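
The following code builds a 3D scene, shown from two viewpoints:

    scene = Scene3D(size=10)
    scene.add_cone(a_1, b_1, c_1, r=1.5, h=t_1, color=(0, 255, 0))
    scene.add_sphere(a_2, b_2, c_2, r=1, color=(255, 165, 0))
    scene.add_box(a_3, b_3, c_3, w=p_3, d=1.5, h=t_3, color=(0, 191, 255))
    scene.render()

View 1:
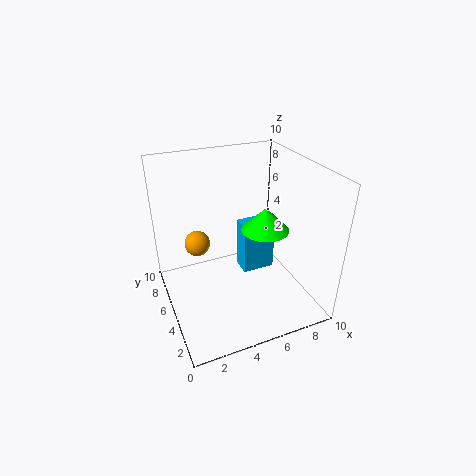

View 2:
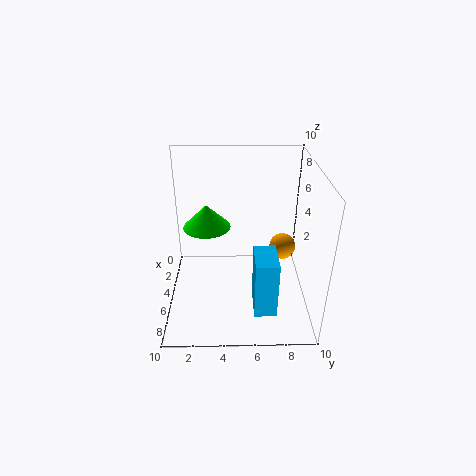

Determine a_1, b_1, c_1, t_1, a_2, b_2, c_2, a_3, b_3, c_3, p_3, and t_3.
a_1 = 6
b_1 = 3
c_1 = 6.5
t_1 = 1.5
a_2 = 3
b_2 = 8.5
c_2 = 3
a_3 = 6
b_3 = 6
c_3 = 1
p_3 = 2.5
t_3 = 4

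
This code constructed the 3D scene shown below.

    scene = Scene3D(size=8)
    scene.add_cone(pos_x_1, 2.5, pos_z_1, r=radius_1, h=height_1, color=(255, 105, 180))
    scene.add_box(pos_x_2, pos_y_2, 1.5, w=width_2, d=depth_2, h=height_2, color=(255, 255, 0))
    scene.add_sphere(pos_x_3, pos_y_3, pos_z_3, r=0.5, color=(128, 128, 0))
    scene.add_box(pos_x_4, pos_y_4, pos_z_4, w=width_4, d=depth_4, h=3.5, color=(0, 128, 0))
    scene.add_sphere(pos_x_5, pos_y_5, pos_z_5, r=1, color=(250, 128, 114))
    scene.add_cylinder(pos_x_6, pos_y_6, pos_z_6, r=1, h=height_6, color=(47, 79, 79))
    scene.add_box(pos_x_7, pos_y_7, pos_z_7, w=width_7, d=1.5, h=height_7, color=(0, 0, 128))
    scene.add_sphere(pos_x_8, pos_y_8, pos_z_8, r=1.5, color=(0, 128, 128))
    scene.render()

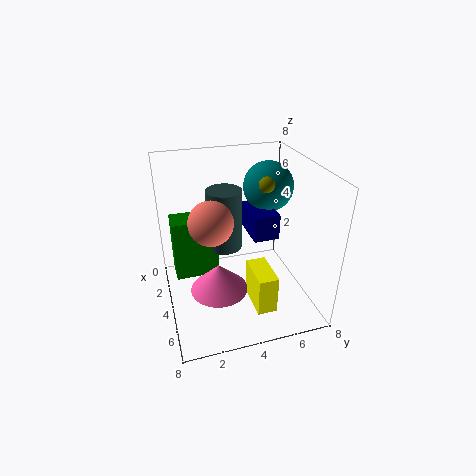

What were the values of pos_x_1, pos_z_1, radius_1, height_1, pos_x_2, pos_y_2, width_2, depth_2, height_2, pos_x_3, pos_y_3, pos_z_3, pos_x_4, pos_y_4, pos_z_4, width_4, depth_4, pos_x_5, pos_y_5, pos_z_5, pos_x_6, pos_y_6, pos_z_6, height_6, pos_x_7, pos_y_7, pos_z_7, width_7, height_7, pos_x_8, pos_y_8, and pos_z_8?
pos_x_1 = 5.5; pos_z_1 = 2; radius_1 = 1.5; height_1 = 1.5; pos_x_2 = 5.5; pos_y_2 = 4; width_2 = 2; depth_2 = 1; height_2 = 2; pos_x_3 = 3; pos_y_3 = 6; pos_z_3 = 6.5; pos_x_4 = 2; pos_y_4 = 0.5; pos_z_4 = 1.5; width_4 = 1.5; depth_4 = 2.5; pos_x_5 = 6.5; pos_y_5 = 2; pos_z_5 = 6.5; pos_x_6 = 3; pos_y_6 = 3.5; pos_z_6 = 3; height_6 = 3.5; pos_x_7 = 1.5; pos_y_7 = 5; pos_z_7 = 3.5; width_7 = 2.5; height_7 = 1.5; pos_x_8 = 2; pos_y_8 = 6.5; pos_z_8 = 6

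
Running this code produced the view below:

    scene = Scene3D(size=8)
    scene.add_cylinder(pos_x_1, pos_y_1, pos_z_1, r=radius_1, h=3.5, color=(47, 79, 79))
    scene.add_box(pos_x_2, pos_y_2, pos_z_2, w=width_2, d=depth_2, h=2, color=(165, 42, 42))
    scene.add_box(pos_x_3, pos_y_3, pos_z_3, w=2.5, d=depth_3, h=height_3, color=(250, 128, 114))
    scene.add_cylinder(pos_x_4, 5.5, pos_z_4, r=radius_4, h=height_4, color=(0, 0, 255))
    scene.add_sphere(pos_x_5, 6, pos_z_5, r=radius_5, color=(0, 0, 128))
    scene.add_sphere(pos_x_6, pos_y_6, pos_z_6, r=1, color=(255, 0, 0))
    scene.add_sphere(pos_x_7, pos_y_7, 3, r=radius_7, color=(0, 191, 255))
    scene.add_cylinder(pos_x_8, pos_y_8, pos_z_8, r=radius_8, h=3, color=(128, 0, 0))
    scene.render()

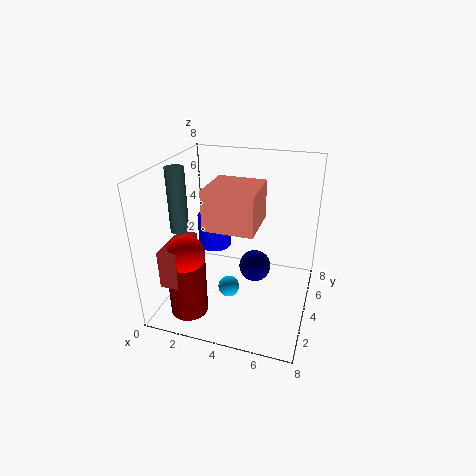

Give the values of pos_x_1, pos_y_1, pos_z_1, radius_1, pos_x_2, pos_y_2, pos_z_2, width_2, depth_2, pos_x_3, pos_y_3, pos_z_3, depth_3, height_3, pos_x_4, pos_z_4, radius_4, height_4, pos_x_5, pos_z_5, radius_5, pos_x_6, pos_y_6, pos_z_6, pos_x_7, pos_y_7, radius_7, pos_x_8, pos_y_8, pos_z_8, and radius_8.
pos_x_1 = 1; pos_y_1 = 3; pos_z_1 = 4.5; radius_1 = 0.5; pos_x_2 = 1; pos_y_2 = 0.5; pos_z_2 = 2.5; width_2 = 1; depth_2 = 2.5; pos_x_3 = 3; pos_y_3 = 1.5; pos_z_3 = 5.5; depth_3 = 2.5; height_3 = 2; pos_x_4 = 2; pos_z_4 = 2.5; radius_4 = 1; height_4 = 2; pos_x_5 = 4.5; pos_z_5 = 1; radius_5 = 1; pos_x_6 = 2; pos_y_6 = 1.5; pos_z_6 = 4; pos_x_7 = 4.5; pos_y_7 = 1; radius_7 = 0.5; pos_x_8 = 2; pos_y_8 = 1.5; pos_z_8 = 0.5; radius_8 = 1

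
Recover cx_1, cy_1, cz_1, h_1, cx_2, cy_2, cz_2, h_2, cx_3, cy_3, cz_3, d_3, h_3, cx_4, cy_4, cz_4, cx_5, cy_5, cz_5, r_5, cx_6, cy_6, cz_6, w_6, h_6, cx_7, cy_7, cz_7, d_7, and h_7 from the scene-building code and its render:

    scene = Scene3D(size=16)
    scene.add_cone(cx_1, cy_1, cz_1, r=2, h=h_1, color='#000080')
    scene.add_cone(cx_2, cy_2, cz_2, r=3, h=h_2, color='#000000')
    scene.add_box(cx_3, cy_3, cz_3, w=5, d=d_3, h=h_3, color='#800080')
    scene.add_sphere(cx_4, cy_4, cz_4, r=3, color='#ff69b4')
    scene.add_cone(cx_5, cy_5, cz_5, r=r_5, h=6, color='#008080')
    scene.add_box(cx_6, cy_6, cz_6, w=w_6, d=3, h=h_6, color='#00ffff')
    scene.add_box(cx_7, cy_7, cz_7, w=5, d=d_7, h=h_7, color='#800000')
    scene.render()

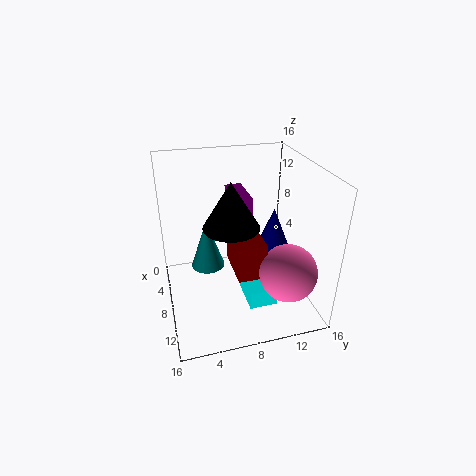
cx_1 = 6; cy_1 = 13; cz_1 = 5; h_1 = 5; cx_2 = 9; cy_2 = 7; cz_2 = 10; h_2 = 5; cx_3 = 2; cy_3 = 8; cz_3 = 10; d_3 = 2; h_3 = 2; cx_4 = 13; cy_4 = 12; cz_4 = 6; cx_5 = 5; cy_5 = 5; cz_5 = 3; r_5 = 2; cx_6 = 9; cy_6 = 8; cz_6 = 2; w_6 = 4; h_6 = 2; cx_7 = 7; cy_7 = 7; cz_7 = 5; d_7 = 3; h_7 = 4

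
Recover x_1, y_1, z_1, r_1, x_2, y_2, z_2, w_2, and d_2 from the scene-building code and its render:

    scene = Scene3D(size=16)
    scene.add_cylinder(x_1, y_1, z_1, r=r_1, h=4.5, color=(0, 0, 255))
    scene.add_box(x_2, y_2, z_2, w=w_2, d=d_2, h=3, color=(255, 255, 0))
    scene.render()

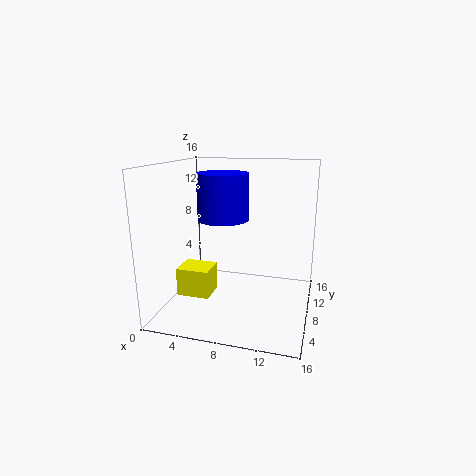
x_1 = 7.5, y_1 = 4.5, z_1 = 11, r_1 = 2.5, x_2 = 2.5, y_2 = 3.5, z_2 = 2.5, w_2 = 3.5, d_2 = 3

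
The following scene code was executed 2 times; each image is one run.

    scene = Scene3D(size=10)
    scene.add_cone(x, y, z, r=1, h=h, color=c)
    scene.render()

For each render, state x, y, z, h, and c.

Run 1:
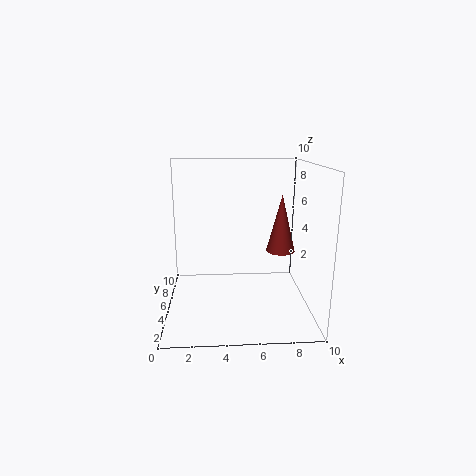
x = 8
y = 5
z = 4
h = 4
c = 'brown'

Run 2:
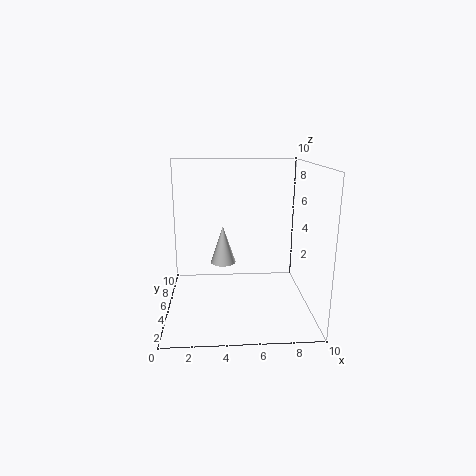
x = 4
y = 8
z = 2
h = 3
c = 'white'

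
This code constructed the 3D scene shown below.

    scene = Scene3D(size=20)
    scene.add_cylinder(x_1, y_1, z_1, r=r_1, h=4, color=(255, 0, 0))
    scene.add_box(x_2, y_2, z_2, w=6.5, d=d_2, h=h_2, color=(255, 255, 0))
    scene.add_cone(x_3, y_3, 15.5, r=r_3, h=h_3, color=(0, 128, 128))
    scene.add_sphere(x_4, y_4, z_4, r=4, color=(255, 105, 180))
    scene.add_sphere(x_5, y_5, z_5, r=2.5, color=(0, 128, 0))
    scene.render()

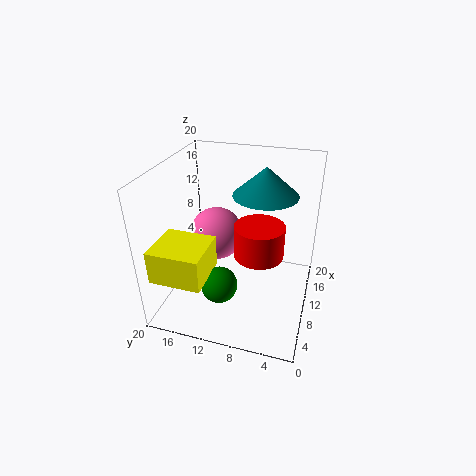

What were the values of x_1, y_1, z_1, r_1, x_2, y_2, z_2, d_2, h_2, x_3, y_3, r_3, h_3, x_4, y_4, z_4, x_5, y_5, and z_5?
x_1 = 5.5, y_1 = 6, z_1 = 11, r_1 = 3, x_2 = 1.5, y_2 = 12.5, z_2 = 6.5, d_2 = 7, h_2 = 4.5, x_3 = 13, y_3 = 7, r_3 = 4.5, h_3 = 4, x_4 = 13.5, y_4 = 14.5, z_4 = 8, x_5 = 6, y_5 = 11.5, z_5 = 4.5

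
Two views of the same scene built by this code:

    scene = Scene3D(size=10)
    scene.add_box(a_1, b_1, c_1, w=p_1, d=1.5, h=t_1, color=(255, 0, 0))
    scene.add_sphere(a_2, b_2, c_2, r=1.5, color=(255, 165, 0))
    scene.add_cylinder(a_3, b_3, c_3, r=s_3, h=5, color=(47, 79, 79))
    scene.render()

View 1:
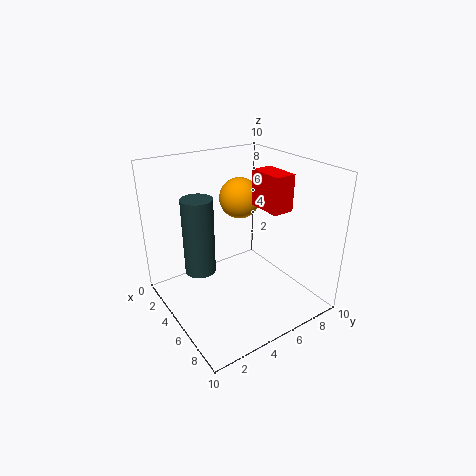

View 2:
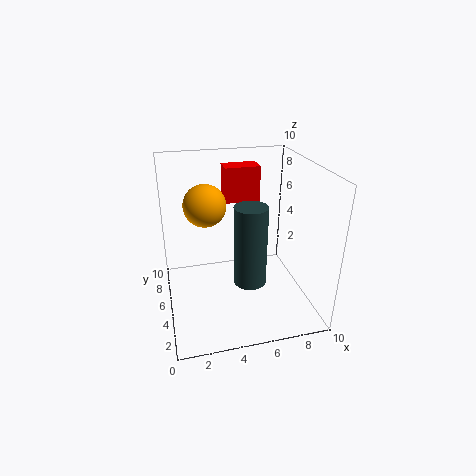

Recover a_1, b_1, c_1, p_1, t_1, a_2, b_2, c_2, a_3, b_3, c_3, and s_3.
a_1 = 4.5
b_1 = 6.5
c_1 = 7
p_1 = 2.5
t_1 = 2.5
a_2 = 3
b_2 = 6.5
c_2 = 7
a_3 = 5
b_3 = 2
c_3 = 3.5
s_3 = 1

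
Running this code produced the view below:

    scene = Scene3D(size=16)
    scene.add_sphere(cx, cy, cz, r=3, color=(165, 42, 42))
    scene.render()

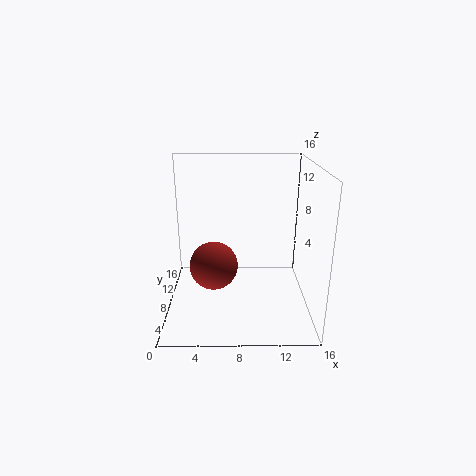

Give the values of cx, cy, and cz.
cx = 5
cy = 11
cz = 3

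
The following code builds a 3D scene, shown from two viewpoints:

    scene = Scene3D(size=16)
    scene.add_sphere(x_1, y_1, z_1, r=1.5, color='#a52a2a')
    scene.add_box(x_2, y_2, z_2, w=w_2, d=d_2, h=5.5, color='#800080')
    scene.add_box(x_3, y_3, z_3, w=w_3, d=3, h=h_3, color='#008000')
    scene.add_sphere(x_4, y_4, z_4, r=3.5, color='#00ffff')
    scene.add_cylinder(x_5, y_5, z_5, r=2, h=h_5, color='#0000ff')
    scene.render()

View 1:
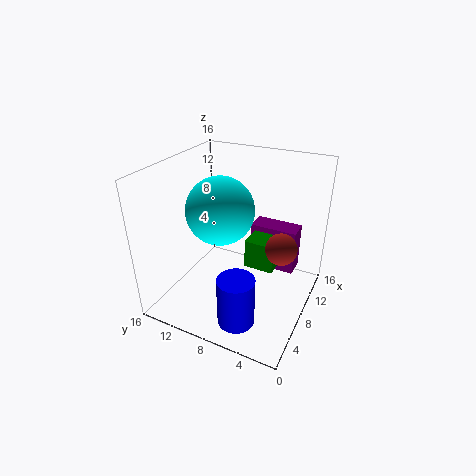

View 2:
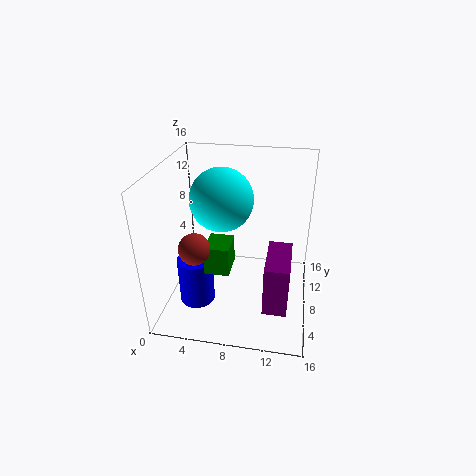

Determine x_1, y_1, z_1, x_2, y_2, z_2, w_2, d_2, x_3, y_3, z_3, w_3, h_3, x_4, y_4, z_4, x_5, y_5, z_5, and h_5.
x_1 = 5
y_1 = 2
z_1 = 10
x_2 = 11.5
y_2 = 2.5
z_2 = 2.5
w_2 = 2.5
d_2 = 5.5
x_3 = 5.5
y_3 = 3
z_3 = 6.5
w_3 = 2.5
h_3 = 3
x_4 = 6
y_4 = 9
z_4 = 12
x_5 = 3.5
y_5 = 6
z_5 = 0.5
h_5 = 5.5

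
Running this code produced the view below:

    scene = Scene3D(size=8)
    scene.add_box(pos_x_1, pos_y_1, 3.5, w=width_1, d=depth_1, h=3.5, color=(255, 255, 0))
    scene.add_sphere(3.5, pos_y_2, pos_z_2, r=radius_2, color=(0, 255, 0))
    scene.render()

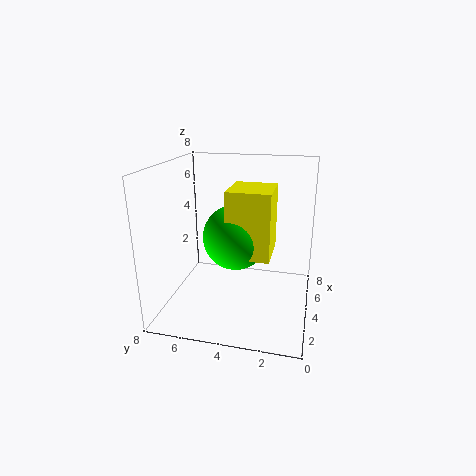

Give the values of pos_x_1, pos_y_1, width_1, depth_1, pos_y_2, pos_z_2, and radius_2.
pos_x_1 = 2.25
pos_y_1 = 2
width_1 = 2.5
depth_1 = 2.25
pos_y_2 = 4
pos_z_2 = 4.25
radius_2 = 1.75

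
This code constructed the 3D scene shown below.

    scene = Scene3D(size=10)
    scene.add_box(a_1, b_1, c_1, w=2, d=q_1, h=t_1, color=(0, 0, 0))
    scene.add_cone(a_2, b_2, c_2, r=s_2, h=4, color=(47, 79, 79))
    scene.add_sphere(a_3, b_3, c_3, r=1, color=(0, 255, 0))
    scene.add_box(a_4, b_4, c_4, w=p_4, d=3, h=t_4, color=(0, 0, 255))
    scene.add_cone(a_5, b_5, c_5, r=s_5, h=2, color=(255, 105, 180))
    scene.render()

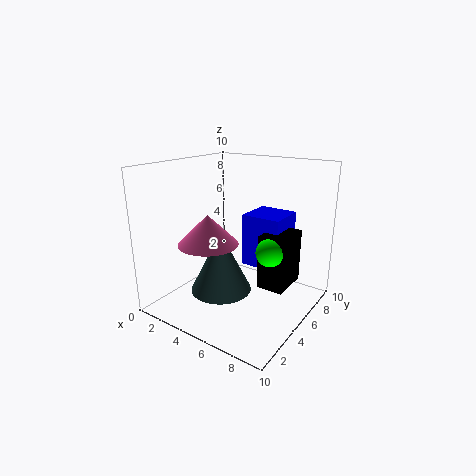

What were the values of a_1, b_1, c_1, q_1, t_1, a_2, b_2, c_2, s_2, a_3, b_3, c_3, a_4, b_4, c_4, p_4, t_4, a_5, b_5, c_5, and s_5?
a_1 = 6, b_1 = 6, c_1 = 1, q_1 = 3, t_1 = 4, a_2 = 5, b_2 = 3, c_2 = 2, s_2 = 2, a_3 = 7, b_3 = 6, c_3 = 4, a_4 = 4, b_4 = 7, c_4 = 2, p_4 = 3, t_4 = 4, a_5 = 4, b_5 = 3, c_5 = 5, s_5 = 2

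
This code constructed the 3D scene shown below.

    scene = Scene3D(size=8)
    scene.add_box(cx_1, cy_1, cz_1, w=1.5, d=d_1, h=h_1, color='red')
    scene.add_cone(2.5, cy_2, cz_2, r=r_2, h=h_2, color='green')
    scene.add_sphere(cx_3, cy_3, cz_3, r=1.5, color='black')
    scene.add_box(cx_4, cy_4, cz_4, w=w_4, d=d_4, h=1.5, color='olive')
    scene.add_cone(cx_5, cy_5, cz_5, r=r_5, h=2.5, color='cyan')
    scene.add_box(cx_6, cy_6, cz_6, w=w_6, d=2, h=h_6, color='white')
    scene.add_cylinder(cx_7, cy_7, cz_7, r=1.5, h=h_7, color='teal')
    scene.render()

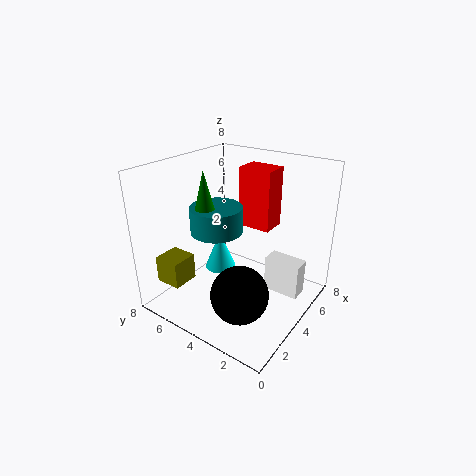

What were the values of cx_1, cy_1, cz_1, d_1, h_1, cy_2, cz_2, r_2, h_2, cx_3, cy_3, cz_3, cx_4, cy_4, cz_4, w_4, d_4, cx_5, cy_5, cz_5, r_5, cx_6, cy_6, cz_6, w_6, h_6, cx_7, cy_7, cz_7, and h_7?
cx_1 = 5.5
cy_1 = 3
cz_1 = 4
d_1 = 2
h_1 = 3.5
cy_2 = 5
cz_2 = 6
r_2 = 0.5
h_2 = 2
cx_3 = 2
cy_3 = 2.5
cz_3 = 2
cx_4 = 1
cy_4 = 6
cz_4 = 1.5
w_4 = 1.5
d_4 = 1.5
cx_5 = 5.5
cy_5 = 6.5
cz_5 = 0.5
r_5 = 1
cx_6 = 4.5
cy_6 = 0.5
cz_6 = 1
w_6 = 1
h_6 = 2
cx_7 = 4
cy_7 = 5.5
cz_7 = 4
h_7 = 1.5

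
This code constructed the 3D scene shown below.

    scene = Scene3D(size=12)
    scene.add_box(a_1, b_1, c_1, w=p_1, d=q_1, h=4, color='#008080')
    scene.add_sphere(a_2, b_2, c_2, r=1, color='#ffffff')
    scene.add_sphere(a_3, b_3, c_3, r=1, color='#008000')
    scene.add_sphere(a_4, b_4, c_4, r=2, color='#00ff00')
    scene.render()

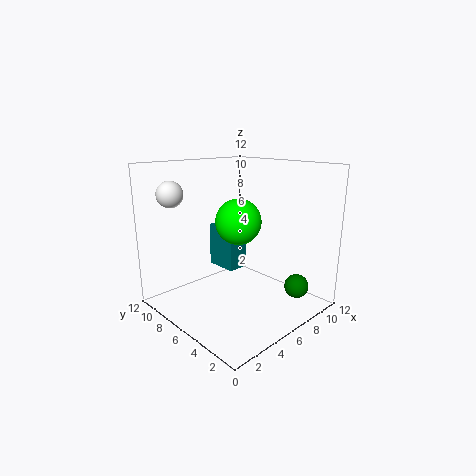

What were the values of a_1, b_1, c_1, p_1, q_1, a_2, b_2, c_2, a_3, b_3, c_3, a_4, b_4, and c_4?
a_1 = 7; b_1 = 8; c_1 = 2; p_1 = 2; q_1 = 3; a_2 = 1; b_2 = 8; c_2 = 10; a_3 = 9; b_3 = 2; c_3 = 2; a_4 = 7; b_4 = 7; c_4 = 7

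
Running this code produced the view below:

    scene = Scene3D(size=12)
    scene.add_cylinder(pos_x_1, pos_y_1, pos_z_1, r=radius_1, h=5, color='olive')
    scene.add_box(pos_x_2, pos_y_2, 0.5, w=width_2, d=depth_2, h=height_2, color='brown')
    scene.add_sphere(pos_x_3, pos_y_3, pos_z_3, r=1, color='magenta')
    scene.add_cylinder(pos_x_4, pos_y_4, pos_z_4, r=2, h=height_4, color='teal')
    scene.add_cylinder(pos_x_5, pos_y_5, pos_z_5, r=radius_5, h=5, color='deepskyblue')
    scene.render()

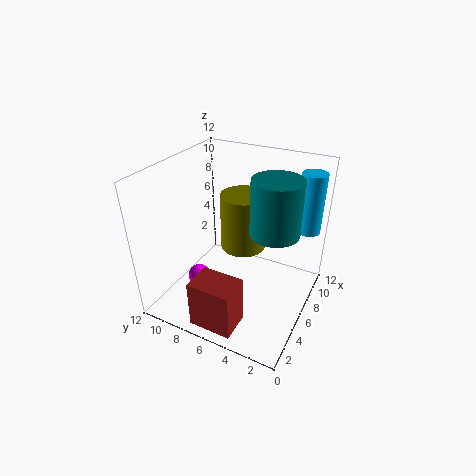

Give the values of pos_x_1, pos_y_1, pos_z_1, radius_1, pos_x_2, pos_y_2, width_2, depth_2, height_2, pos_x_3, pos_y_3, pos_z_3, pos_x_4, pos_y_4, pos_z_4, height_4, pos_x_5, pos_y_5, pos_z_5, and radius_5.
pos_x_1 = 8, pos_y_1 = 6.5, pos_z_1 = 4, radius_1 = 2, pos_x_2 = 0.5, pos_y_2 = 4, width_2 = 2.5, depth_2 = 3.5, height_2 = 4, pos_x_3 = 5, pos_y_3 = 9.5, pos_z_3 = 1.5, pos_x_4 = 6.5, pos_y_4 = 3, pos_z_4 = 7, height_4 = 4.5, pos_x_5 = 9, pos_y_5 = 1, pos_z_5 = 6.5, radius_5 = 1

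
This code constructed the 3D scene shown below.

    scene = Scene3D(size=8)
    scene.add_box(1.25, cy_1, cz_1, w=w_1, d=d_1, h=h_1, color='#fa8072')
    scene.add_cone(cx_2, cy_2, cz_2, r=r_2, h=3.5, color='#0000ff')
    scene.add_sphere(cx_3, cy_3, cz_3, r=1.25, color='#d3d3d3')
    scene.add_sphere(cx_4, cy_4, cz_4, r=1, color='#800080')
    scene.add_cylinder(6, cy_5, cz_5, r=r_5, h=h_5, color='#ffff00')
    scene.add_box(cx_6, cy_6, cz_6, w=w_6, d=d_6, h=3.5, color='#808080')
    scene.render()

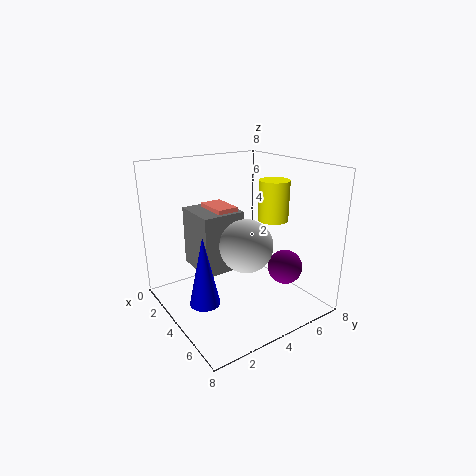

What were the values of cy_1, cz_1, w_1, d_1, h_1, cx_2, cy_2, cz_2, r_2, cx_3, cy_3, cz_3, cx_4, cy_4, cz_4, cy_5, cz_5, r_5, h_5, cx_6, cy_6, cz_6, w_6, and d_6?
cy_1 = 3.25; cz_1 = 4.5; w_1 = 2; d_1 = 1.25; h_1 = 1; cx_2 = 5.5; cy_2 = 1; cz_2 = 1.75; r_2 = 0.75; cx_3 = 6.5; cy_3 = 2.75; cz_3 = 4.75; cx_4 = 5.25; cy_4 = 6.5; cz_4 = 2; cy_5 = 4.75; cz_5 = 5.5; r_5 = 0.75; h_5 = 2; cx_6 = 0.75; cy_6 = 2.25; cz_6 = 1.75; w_6 = 2.75; d_6 = 2.5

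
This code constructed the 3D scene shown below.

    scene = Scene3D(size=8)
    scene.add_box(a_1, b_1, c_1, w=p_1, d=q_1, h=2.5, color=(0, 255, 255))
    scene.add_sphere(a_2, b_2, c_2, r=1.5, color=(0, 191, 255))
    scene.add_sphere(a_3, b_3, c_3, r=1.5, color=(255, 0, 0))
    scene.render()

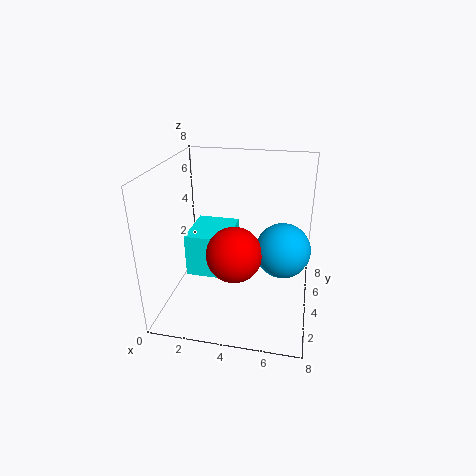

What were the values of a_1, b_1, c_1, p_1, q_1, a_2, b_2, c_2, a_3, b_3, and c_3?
a_1 = 1; b_1 = 3.5; c_1 = 1.5; p_1 = 2.5; q_1 = 3; a_2 = 6.5; b_2 = 4; c_2 = 3.5; a_3 = 4; b_3 = 3; c_3 = 3.5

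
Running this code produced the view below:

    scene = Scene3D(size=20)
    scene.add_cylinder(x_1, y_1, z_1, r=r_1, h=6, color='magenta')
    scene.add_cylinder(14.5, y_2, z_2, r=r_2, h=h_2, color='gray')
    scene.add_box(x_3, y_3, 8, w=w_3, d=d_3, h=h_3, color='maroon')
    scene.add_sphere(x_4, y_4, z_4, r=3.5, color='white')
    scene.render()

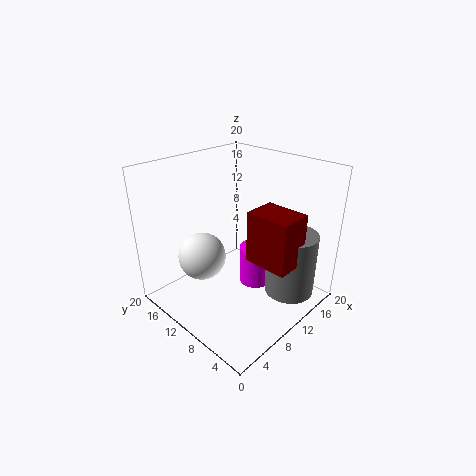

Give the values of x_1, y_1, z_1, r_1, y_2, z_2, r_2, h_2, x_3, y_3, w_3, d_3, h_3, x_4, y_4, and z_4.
x_1 = 14.5; y_1 = 10.5; z_1 = 0.5; r_1 = 2.5; y_2 = 4; z_2 = 2; r_2 = 3.5; h_2 = 9; x_3 = 9; y_3 = 1.5; w_3 = 4.5; d_3 = 6; h_3 = 7; x_4 = 7.5; y_4 = 15; z_4 = 6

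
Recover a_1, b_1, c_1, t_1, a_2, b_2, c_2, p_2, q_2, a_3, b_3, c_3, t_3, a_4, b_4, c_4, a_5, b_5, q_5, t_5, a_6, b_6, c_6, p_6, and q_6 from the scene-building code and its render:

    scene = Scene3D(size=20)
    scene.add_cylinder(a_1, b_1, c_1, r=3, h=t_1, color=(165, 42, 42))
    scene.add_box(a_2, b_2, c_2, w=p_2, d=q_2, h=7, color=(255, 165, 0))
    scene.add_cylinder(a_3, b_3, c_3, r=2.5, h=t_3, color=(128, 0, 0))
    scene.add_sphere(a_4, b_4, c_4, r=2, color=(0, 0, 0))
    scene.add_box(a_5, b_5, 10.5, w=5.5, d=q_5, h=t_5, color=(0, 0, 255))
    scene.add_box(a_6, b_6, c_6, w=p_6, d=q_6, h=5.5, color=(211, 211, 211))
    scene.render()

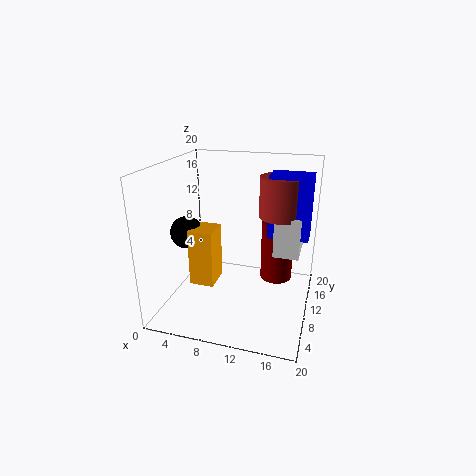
a_1 = 15.5, b_1 = 12, c_1 = 13, t_1 = 5.5, a_2 = 6, b_2 = 2.5, c_2 = 6.5, p_2 = 3, q_2 = 3.5, a_3 = 14.5, b_3 = 16.5, c_3 = 1, t_3 = 9.5, a_4 = 5, b_4 = 4.5, c_4 = 12.5, a_5 = 14, b_5 = 10, q_5 = 3.5, t_5 = 8.5, a_6 = 15, b_6 = 9.5, c_6 = 8, p_6 = 3.5, q_6 = 6.5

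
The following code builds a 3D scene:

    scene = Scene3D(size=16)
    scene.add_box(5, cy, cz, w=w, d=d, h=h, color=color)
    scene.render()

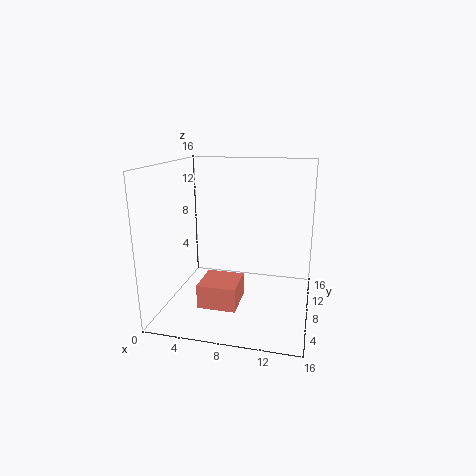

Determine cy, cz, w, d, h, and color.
cy = 2.5, cz = 2, w = 4, d = 4, h = 2.5, color = 'salmon'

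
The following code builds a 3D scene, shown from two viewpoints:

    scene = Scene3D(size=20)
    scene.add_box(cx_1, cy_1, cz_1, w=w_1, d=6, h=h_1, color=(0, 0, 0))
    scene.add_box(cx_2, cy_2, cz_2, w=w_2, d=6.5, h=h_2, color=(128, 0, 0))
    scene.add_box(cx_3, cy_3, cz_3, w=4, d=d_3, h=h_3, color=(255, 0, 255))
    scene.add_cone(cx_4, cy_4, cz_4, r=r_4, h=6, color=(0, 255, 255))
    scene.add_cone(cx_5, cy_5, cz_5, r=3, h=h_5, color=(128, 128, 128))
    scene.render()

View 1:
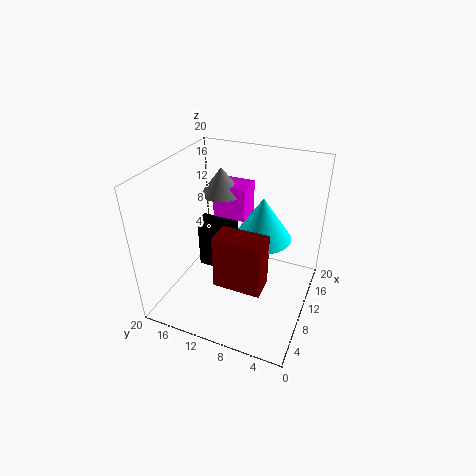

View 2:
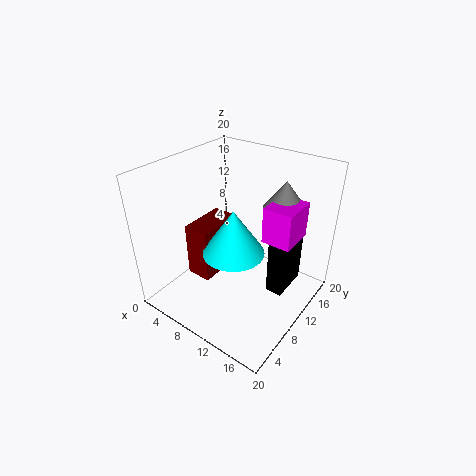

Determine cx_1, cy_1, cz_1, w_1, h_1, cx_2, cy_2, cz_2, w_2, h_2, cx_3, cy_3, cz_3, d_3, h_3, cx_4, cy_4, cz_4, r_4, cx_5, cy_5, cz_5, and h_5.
cx_1 = 13.5; cy_1 = 12.5; cz_1 = 0.5; w_1 = 2.5; h_1 = 8.5; cx_2 = 5; cy_2 = 5; cz_2 = 5; w_2 = 3.5; h_2 = 7.5; cx_3 = 13.5; cy_3 = 10.5; cz_3 = 10.5; d_3 = 5; h_3 = 5; cx_4 = 11.5; cy_4 = 7; cz_4 = 10; r_4 = 4; cx_5 = 14.5; cy_5 = 14.5; cz_5 = 14; h_5 = 4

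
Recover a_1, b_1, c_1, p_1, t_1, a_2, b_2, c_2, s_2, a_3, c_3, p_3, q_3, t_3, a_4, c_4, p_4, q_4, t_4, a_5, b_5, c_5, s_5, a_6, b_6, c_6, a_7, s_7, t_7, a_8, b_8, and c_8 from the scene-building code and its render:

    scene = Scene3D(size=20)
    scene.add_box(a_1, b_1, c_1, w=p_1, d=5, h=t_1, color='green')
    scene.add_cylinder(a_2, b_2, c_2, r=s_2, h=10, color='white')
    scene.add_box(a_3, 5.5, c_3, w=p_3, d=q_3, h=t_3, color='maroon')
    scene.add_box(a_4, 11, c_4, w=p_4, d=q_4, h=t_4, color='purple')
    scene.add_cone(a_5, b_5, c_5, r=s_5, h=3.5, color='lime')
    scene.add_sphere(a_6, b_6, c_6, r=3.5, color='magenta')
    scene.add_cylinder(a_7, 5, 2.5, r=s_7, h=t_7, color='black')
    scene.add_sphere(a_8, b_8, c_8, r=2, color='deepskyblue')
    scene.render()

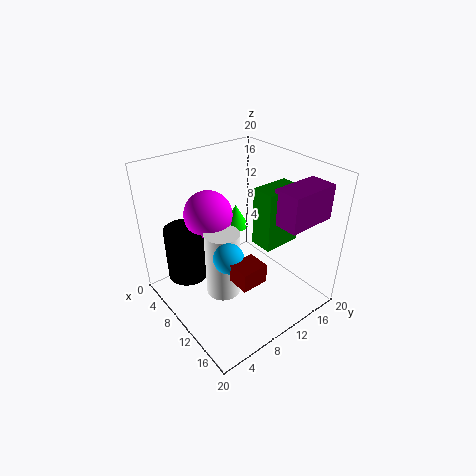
a_1 = 13, b_1 = 10, c_1 = 11, p_1 = 3, t_1 = 7.5, a_2 = 9, b_2 = 8, c_2 = 1, s_2 = 2.5, a_3 = 14, c_3 = 7.5, p_3 = 3, q_3 = 3.5, t_3 = 2.5, a_4 = 15.5, c_4 = 14.5, p_4 = 3.5, q_4 = 6.5, t_4 = 4.5, a_5 = 5, b_5 = 13.5, c_5 = 8.5, s_5 = 2, a_6 = 5, b_6 = 8.5, c_6 = 12, a_7 = 4, s_7 = 3, t_7 = 8, a_8 = 12.5, b_8 = 6.5, c_8 = 9.5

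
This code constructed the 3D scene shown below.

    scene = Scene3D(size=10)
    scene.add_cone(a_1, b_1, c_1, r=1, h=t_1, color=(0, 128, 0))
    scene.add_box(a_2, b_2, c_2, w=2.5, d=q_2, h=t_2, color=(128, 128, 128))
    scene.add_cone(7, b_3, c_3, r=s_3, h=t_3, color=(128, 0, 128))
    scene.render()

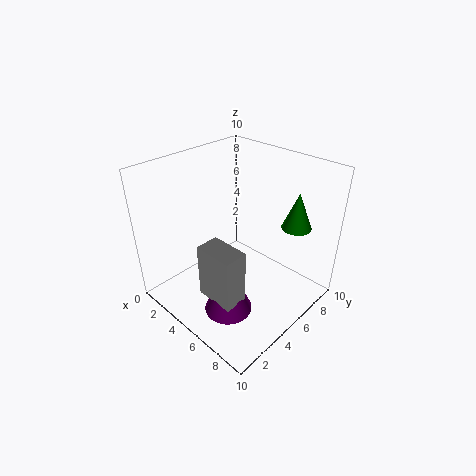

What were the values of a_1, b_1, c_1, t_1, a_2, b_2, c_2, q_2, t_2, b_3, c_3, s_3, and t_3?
a_1 = 8, b_1 = 7.5, c_1 = 6, t_1 = 2.5, a_2 = 5.5, b_2 = 1, c_2 = 3, q_2 = 1.5, t_2 = 3.5, b_3 = 2, c_3 = 2, s_3 = 1.5, t_3 = 3.5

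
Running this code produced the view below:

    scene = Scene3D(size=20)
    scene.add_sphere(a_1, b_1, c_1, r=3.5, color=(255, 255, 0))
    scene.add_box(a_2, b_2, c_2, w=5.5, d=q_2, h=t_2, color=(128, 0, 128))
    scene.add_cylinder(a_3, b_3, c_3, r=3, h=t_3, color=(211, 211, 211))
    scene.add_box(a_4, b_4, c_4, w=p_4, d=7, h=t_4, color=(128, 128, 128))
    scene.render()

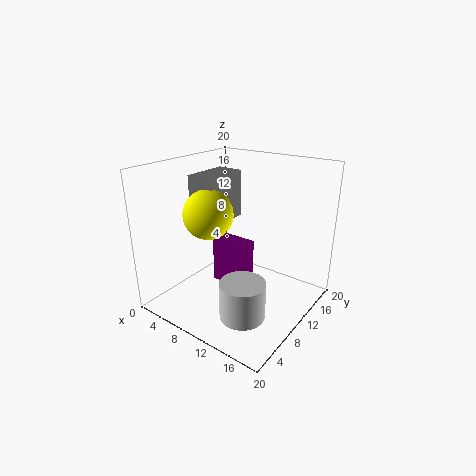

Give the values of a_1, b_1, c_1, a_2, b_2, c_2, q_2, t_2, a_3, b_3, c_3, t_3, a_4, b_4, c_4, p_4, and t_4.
a_1 = 6; b_1 = 8.5; c_1 = 13; a_2 = 4.5; b_2 = 11; c_2 = 1; q_2 = 3; t_2 = 7; a_3 = 14; b_3 = 5.5; c_3 = 1.5; t_3 = 5; a_4 = 2.5; b_4 = 8.5; c_4 = 11; p_4 = 4; t_4 = 7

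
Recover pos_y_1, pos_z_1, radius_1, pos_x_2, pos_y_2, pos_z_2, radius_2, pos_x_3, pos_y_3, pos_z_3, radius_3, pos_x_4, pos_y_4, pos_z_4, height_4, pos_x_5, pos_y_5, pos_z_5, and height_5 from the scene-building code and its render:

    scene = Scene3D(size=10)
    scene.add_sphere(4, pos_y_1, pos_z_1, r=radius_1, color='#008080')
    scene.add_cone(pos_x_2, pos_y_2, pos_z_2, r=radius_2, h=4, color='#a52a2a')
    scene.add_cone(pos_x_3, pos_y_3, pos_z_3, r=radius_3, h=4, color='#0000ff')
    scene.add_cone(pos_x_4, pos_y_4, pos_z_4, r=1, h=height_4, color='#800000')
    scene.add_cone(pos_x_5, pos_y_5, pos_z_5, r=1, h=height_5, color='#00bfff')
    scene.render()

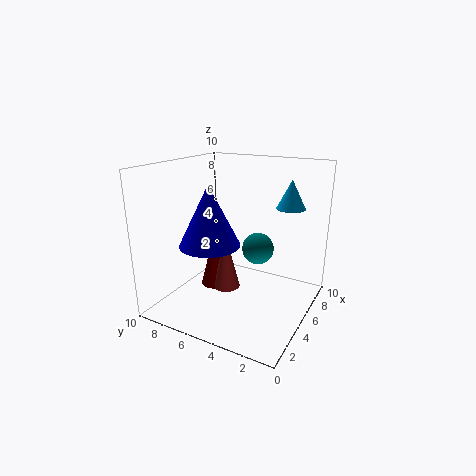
pos_y_1 = 3; pos_z_1 = 5; radius_1 = 1; pos_x_2 = 5; pos_y_2 = 6; pos_z_2 = 1; radius_2 = 1; pos_x_3 = 3; pos_y_3 = 6; pos_z_3 = 5; radius_3 = 2; pos_x_4 = 5; pos_y_4 = 7; pos_z_4 = 1; height_4 = 4; pos_x_5 = 7; pos_y_5 = 2; pos_z_5 = 7; height_5 = 2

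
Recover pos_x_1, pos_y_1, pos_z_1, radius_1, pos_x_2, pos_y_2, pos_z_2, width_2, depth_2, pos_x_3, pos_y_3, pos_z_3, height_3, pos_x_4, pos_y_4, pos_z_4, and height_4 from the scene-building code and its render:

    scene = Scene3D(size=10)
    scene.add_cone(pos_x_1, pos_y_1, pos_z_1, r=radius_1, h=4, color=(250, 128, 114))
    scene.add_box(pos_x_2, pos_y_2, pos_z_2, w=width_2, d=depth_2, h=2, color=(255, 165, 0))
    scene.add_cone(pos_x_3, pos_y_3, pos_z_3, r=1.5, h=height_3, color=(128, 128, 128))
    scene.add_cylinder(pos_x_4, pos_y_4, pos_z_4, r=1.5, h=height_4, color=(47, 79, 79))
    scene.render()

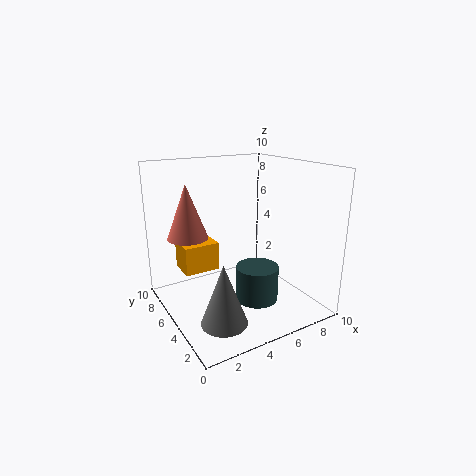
pos_x_1 = 2.5
pos_y_1 = 8
pos_z_1 = 4.5
radius_1 = 1.5
pos_x_2 = 1.5
pos_y_2 = 6
pos_z_2 = 2.5
width_2 = 2.5
depth_2 = 2
pos_x_3 = 2.5
pos_y_3 = 2.5
pos_z_3 = 0.5
height_3 = 4
pos_x_4 = 6
pos_y_4 = 4
pos_z_4 = 0.5
height_4 = 2.5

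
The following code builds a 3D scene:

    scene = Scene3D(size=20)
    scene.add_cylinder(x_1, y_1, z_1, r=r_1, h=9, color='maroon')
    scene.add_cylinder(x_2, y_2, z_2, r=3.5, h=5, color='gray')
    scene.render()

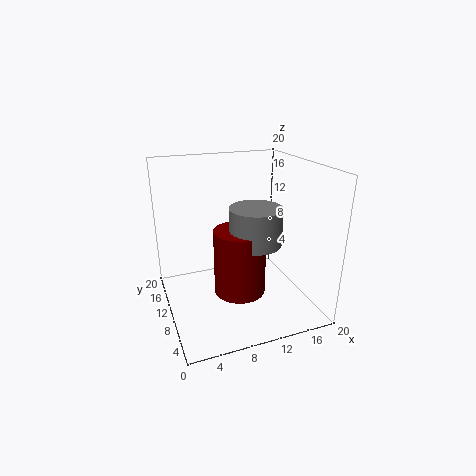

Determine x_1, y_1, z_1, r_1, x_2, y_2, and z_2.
x_1 = 9.5
y_1 = 8
z_1 = 3
r_1 = 3.5
x_2 = 11.5
y_2 = 7.5
z_2 = 10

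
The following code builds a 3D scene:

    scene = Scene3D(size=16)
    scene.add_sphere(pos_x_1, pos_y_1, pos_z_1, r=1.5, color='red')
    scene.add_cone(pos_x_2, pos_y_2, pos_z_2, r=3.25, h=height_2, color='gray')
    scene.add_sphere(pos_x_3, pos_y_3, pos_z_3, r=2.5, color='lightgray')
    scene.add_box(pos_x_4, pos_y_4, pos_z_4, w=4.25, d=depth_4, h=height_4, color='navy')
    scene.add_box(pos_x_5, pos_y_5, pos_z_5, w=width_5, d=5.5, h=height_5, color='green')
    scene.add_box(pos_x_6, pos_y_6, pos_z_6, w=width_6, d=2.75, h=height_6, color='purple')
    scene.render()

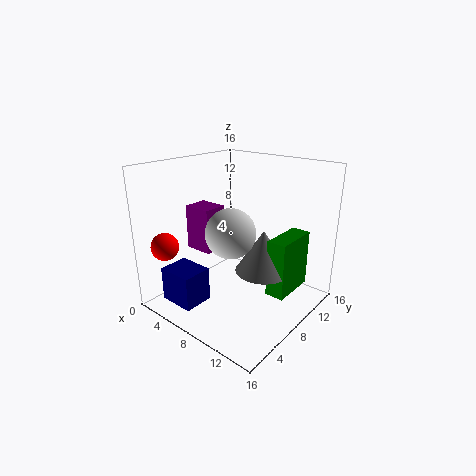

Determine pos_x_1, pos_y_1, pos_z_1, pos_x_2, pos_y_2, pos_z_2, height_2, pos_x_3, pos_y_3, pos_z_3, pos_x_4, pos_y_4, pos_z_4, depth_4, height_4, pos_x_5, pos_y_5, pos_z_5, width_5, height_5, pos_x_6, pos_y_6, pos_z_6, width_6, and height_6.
pos_x_1 = 2.75; pos_y_1 = 2; pos_z_1 = 7.5; pos_x_2 = 9.75; pos_y_2 = 10.5; pos_z_2 = 3.5; height_2 = 5; pos_x_3 = 9.75; pos_y_3 = 4.75; pos_z_3 = 10; pos_x_4 = 1.25; pos_y_4 = 2.25; pos_z_4 = 0.25; depth_4 = 3.5; height_4 = 4; pos_x_5 = 10.75; pos_y_5 = 9.75; pos_z_5 = 1; width_5 = 2.25; height_5 = 6.75; pos_x_6 = 2.5; pos_y_6 = 5.5; pos_z_6 = 6.25; width_6 = 3.25; height_6 = 5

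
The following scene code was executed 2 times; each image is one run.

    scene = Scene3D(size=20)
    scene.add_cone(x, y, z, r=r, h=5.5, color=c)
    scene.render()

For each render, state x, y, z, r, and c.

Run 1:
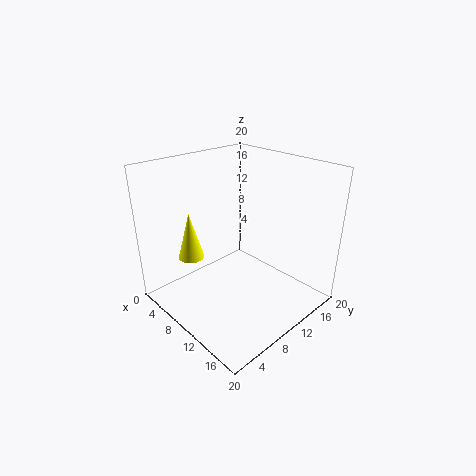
x = 11; y = 1.5; z = 11; r = 1.5; c = 'yellow'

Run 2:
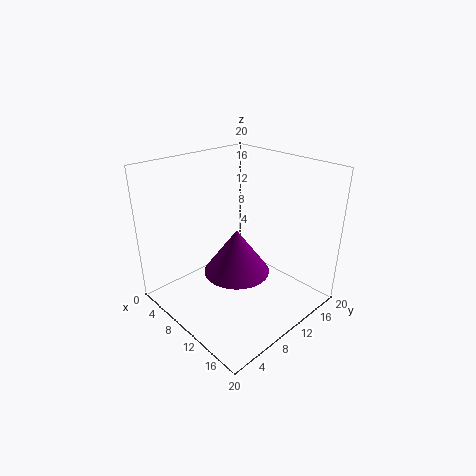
x = 14; y = 6; z = 8.5; r = 4; c = 'purple'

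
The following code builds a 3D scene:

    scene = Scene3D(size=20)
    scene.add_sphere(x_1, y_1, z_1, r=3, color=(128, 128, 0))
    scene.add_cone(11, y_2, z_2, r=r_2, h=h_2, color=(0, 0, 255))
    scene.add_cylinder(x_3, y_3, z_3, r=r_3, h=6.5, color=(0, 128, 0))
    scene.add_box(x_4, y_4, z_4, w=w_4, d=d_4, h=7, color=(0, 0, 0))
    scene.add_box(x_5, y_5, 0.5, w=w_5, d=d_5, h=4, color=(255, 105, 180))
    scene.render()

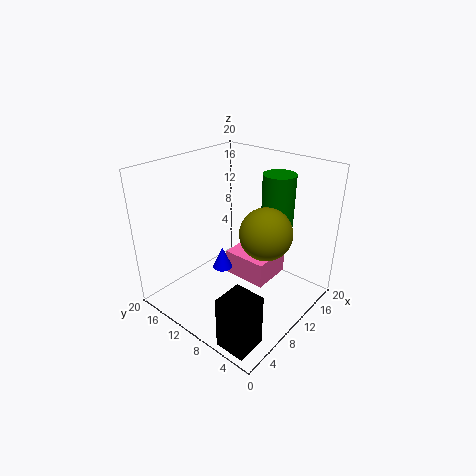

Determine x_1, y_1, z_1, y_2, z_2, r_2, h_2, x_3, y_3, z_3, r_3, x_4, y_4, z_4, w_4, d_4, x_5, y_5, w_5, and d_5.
x_1 = 6.5
y_1 = 3
z_1 = 14.5
y_2 = 14
z_2 = 3
r_2 = 1.5
h_2 = 3.5
x_3 = 11
y_3 = 4.5
z_3 = 13.5
r_3 = 2
x_4 = 0.5
y_4 = 1.5
z_4 = 0.5
w_4 = 4
d_4 = 4
x_5 = 13
y_5 = 8
w_5 = 6.5
d_5 = 7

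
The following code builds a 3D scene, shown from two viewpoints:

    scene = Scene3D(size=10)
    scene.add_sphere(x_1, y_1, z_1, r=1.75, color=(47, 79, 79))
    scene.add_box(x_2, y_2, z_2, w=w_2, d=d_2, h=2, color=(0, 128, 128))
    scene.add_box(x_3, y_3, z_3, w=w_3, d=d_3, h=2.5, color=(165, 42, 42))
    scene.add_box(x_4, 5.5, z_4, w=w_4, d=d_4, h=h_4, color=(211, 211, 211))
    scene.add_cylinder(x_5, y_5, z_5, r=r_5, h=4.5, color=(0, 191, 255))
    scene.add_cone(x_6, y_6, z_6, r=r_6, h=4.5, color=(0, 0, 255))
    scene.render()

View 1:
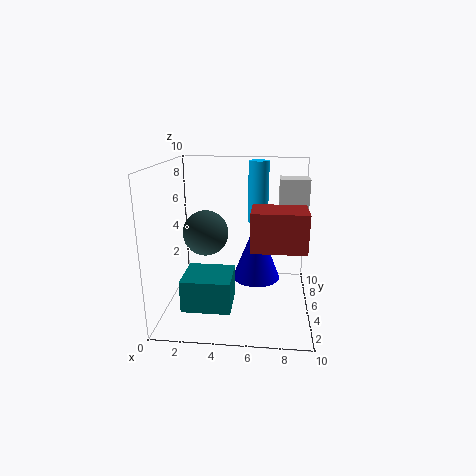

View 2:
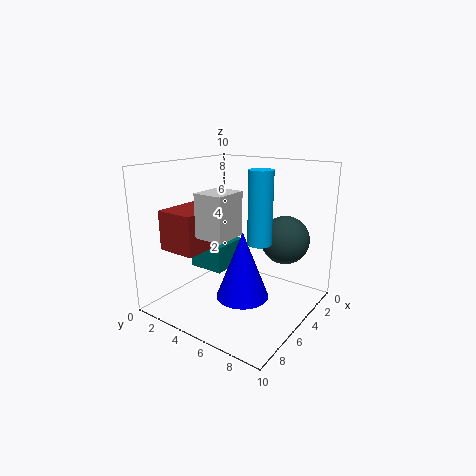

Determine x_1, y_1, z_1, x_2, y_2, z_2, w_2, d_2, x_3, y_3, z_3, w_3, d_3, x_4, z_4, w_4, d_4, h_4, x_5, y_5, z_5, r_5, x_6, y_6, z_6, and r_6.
x_1 = 2.25, y_1 = 7.25, z_1 = 4.5, x_2 = 2, y_2 = 0.5, z_2 = 1.75, w_2 = 3, d_2 = 2.75, x_3 = 6, y_3 = 2.25, z_3 = 5, w_3 = 3.5, d_3 = 2.5, x_4 = 7.75, z_4 = 6.5, w_4 = 2, d_4 = 1.75, h_4 = 2.5, x_5 = 6.25, y_5 = 7.5, z_5 = 5.5, r_5 = 0.75, x_6 = 6.25, y_6 = 6.25, z_6 = 1.5, r_6 = 1.75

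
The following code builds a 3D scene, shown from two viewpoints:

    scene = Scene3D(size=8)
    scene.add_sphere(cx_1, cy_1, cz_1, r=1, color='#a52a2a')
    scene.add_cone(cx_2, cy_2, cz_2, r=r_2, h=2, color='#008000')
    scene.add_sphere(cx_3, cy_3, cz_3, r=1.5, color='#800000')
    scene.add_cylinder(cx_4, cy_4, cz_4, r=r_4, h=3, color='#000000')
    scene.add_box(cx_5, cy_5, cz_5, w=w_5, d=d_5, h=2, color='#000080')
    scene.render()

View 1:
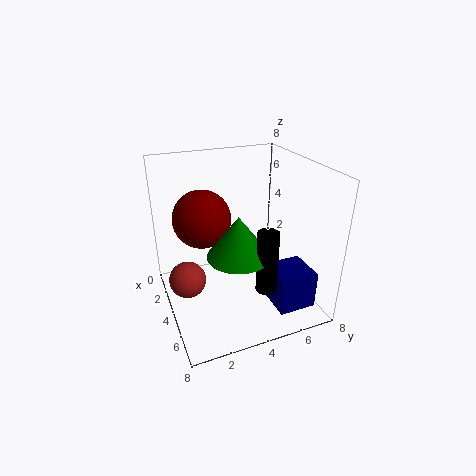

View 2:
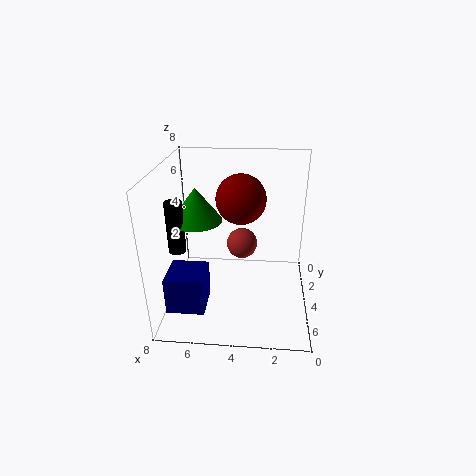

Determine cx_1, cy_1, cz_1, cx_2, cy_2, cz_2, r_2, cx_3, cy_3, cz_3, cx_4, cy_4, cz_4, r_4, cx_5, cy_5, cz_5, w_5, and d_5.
cx_1 = 4, cy_1 = 1, cz_1 = 2, cx_2 = 6.5, cy_2 = 3, cz_2 = 4.5, r_2 = 1.5, cx_3 = 4, cy_3 = 2, cz_3 = 5.5, cx_4 = 7.5, cy_4 = 4, cz_4 = 3, r_4 = 0.5, cx_5 = 5.5, cy_5 = 5, cz_5 = 1, w_5 = 2, d_5 = 2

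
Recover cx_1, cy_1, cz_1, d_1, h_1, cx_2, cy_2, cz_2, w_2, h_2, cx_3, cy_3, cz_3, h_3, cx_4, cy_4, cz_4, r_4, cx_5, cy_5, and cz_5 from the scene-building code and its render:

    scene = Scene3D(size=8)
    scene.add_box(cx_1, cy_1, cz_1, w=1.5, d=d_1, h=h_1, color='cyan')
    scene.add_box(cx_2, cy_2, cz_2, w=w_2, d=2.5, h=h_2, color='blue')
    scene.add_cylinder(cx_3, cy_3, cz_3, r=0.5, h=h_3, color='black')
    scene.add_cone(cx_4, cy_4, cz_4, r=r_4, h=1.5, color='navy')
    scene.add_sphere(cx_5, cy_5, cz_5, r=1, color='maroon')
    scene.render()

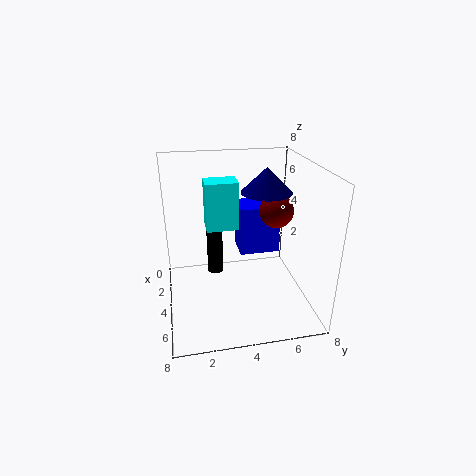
cx_1 = 0.5; cy_1 = 2.5; cz_1 = 3.5; d_1 = 2; h_1 = 3; cx_2 = 0.5; cy_2 = 4.5; cz_2 = 2; w_2 = 2; h_2 = 3; cx_3 = 1.5; cy_3 = 3; cz_3 = 0.5; h_3 = 3; cx_4 = 2.5; cy_4 = 6; cz_4 = 6; r_4 = 1.5; cx_5 = 3; cy_5 = 6.5; cz_5 = 5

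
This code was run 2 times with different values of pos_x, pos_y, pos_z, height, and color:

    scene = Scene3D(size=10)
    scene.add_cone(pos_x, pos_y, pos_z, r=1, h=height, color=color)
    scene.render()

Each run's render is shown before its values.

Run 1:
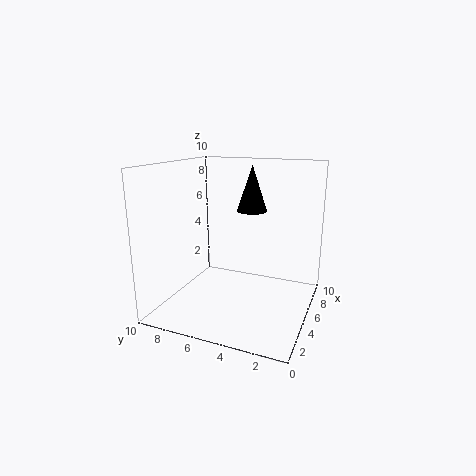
pos_x = 5; pos_y = 4; pos_z = 7; height = 3; color = 'black'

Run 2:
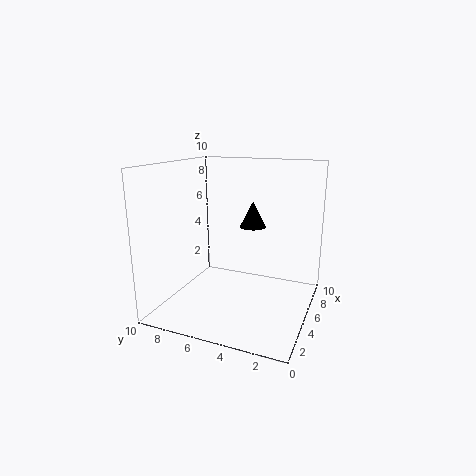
pos_x = 8; pos_y = 5; pos_z = 5; height = 2; color = 'black'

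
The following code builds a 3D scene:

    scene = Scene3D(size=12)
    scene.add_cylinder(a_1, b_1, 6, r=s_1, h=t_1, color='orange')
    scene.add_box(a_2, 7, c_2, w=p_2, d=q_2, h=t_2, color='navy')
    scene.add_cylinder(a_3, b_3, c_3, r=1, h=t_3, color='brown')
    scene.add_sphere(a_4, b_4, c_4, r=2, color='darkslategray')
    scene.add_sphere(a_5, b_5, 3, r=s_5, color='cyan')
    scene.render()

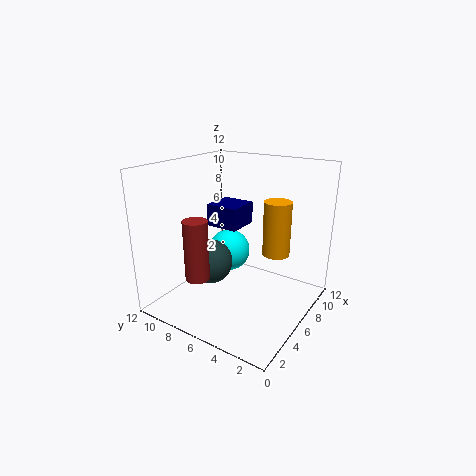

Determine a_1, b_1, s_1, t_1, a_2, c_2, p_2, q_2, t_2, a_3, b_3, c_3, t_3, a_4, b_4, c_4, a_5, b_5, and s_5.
a_1 = 5
b_1 = 2
s_1 = 1
t_1 = 4
a_2 = 7
c_2 = 6
p_2 = 3
q_2 = 3
t_2 = 2
a_3 = 3
b_3 = 8
c_3 = 3
t_3 = 5
a_4 = 6
b_4 = 9
c_4 = 3
a_5 = 9
b_5 = 9
s_5 = 2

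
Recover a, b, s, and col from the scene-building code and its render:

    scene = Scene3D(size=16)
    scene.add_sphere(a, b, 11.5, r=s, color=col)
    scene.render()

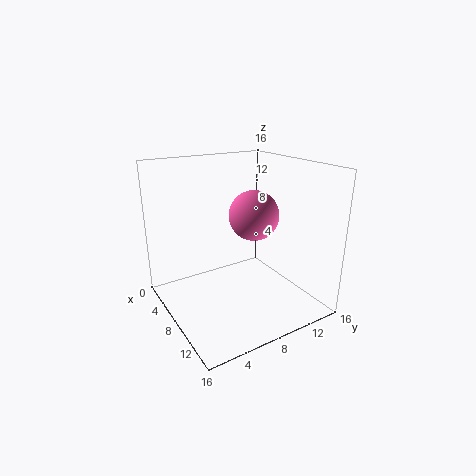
a = 11; b = 8; s = 2.5; col = 'hotpink'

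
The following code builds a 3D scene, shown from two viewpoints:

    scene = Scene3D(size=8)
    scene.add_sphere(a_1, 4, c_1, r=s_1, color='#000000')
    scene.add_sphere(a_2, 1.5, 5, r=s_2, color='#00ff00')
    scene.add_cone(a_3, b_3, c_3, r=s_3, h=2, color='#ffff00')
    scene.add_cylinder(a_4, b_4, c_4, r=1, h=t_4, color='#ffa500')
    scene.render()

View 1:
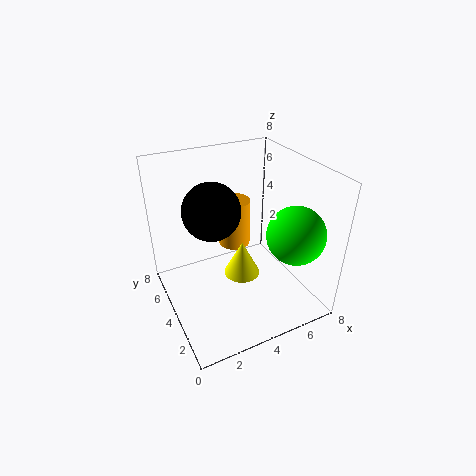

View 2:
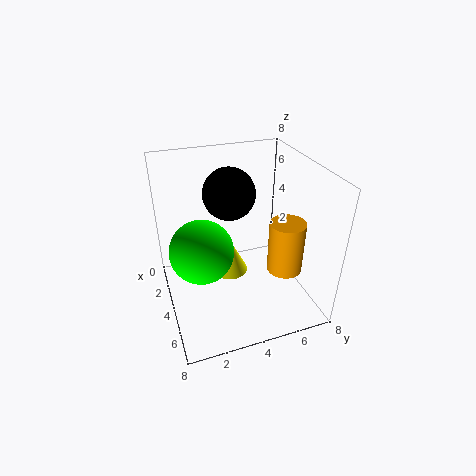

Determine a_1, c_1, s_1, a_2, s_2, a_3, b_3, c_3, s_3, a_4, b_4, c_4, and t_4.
a_1 = 2.5
c_1 = 6
s_1 = 1.5
a_2 = 6
s_2 = 1.5
a_3 = 4
b_3 = 3.5
c_3 = 2
s_3 = 1
a_4 = 5
b_4 = 6.5
c_4 = 2
t_4 = 3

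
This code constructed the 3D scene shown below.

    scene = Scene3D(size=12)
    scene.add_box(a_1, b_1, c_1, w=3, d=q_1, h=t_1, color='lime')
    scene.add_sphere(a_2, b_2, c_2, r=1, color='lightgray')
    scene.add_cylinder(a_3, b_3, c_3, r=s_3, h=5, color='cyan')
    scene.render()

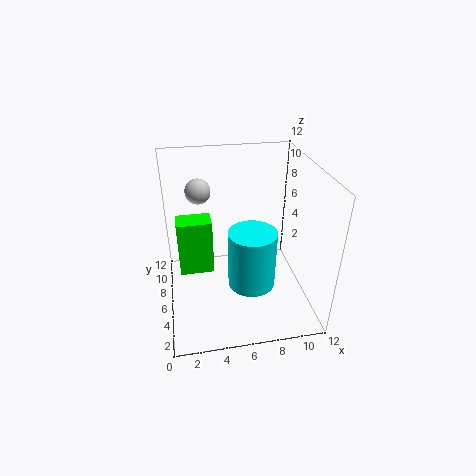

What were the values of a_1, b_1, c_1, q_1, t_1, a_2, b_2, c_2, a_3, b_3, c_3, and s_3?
a_1 = 1; b_1 = 7; c_1 = 2; q_1 = 2; t_1 = 5; a_2 = 3; b_2 = 7; c_2 = 10; a_3 = 7; b_3 = 5; c_3 = 2; s_3 = 2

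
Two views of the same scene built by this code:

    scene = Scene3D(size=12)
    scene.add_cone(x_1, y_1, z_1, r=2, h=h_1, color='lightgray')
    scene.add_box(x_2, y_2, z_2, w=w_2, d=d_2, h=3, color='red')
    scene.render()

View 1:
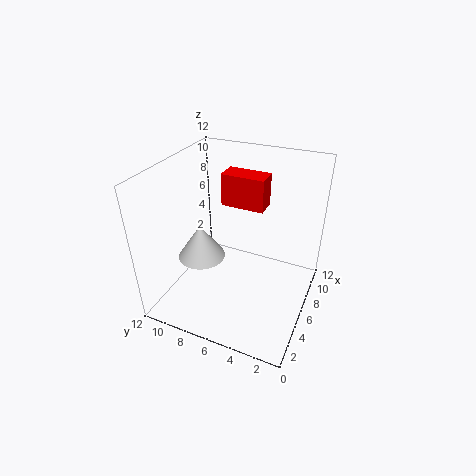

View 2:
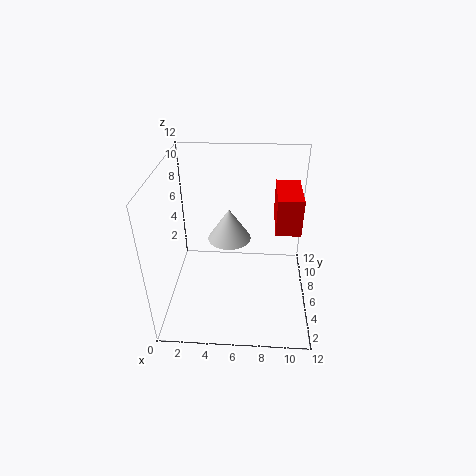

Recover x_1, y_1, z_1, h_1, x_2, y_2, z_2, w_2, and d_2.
x_1 = 5, y_1 = 9, z_1 = 4, h_1 = 3, x_2 = 9, y_2 = 5, z_2 = 7, w_2 = 2, d_2 = 4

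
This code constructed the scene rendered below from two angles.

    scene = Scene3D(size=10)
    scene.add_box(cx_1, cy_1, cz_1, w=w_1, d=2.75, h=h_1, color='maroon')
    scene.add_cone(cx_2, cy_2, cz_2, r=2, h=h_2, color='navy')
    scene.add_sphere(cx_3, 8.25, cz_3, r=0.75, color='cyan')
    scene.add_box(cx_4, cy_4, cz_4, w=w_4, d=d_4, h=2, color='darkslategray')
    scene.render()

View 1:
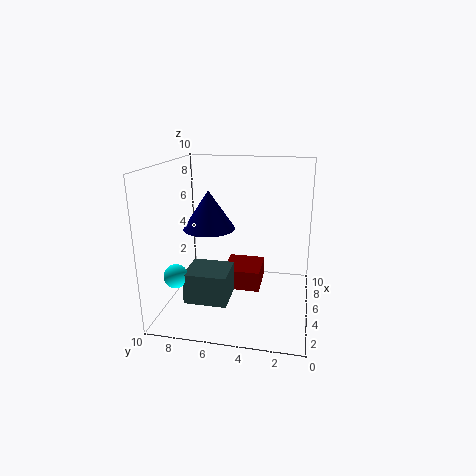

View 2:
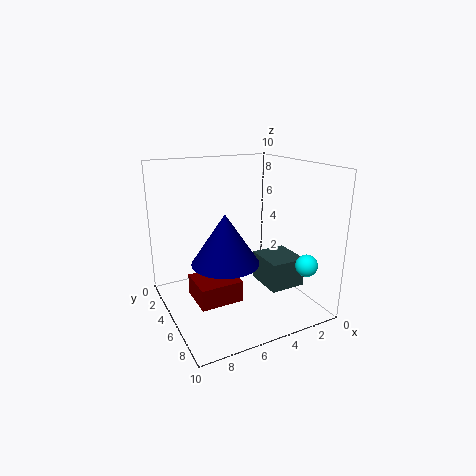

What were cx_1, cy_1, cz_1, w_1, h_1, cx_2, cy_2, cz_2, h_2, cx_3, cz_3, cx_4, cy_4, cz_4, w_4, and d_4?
cx_1 = 5.25; cy_1 = 3.5; cz_1 = 0.75; w_1 = 3; h_1 = 1.5; cx_2 = 7.25; cy_2 = 7.75; cz_2 = 4.75; h_2 = 3; cx_3 = 1.5; cz_3 = 3.5; cx_4 = 1.25; cy_4 = 5; cz_4 = 1.75; w_4 = 2.5; d_4 = 2.75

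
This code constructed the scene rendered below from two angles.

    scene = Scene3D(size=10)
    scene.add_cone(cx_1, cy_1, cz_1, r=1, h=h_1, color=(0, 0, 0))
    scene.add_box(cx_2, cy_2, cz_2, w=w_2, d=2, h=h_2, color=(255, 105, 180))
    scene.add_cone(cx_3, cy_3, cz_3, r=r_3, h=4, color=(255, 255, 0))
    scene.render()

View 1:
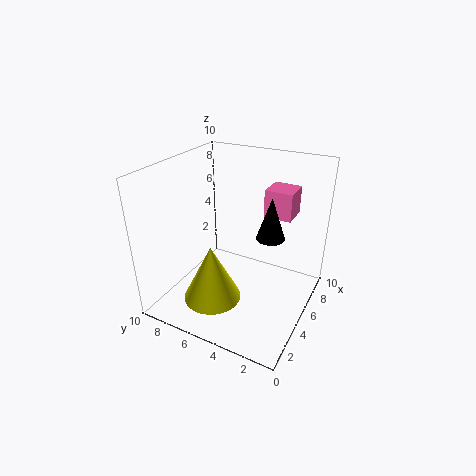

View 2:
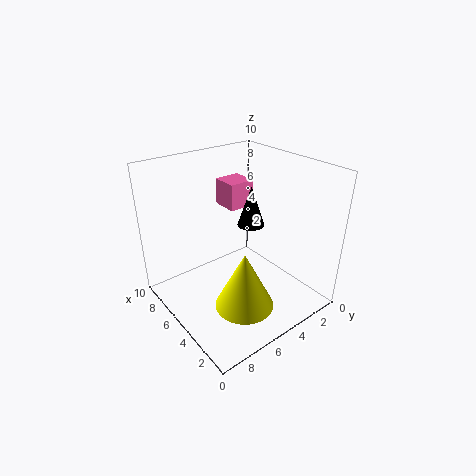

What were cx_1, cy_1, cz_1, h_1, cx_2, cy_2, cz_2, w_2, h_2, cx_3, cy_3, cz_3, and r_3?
cx_1 = 6; cy_1 = 3; cz_1 = 5; h_1 = 3; cx_2 = 7; cy_2 = 2; cz_2 = 6; w_2 = 2; h_2 = 2; cx_3 = 3; cy_3 = 6; cz_3 = 1; r_3 = 2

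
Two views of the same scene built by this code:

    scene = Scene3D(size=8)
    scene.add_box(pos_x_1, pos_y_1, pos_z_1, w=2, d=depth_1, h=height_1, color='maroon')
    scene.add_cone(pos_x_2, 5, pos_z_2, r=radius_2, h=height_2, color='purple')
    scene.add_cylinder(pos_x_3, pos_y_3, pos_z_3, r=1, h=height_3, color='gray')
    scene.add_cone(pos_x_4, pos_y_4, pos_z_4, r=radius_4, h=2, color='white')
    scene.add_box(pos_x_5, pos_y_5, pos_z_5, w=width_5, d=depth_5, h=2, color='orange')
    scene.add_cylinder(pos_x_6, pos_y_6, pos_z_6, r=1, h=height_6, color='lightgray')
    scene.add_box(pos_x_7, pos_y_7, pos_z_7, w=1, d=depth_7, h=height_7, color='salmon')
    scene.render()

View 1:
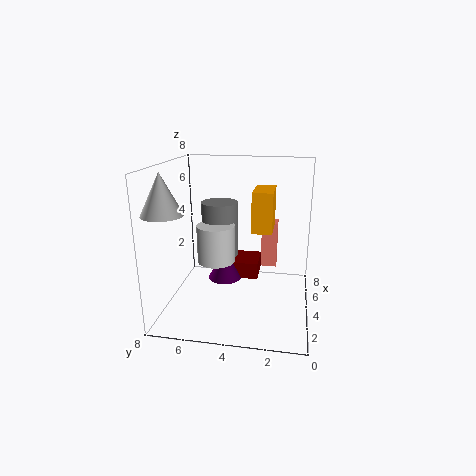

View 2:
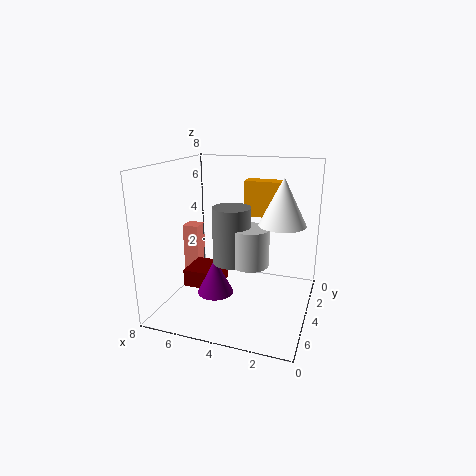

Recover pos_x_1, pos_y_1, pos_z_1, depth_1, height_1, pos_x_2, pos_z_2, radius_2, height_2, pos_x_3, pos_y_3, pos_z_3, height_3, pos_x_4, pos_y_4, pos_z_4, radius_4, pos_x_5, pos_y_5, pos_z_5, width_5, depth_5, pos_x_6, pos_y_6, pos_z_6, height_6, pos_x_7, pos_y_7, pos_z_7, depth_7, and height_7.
pos_x_1 = 5, pos_y_1 = 3, pos_z_1 = 1, depth_1 = 2, height_1 = 1, pos_x_2 = 5, pos_z_2 = 1, radius_2 = 1, height_2 = 2, pos_x_3 = 4, pos_y_3 = 5, pos_z_3 = 3, height_3 = 3, pos_x_4 = 1, pos_y_4 = 7, pos_z_4 = 6, radius_4 = 1, pos_x_5 = 2, pos_y_5 = 2, pos_z_5 = 5, width_5 = 2, depth_5 = 1, pos_x_6 = 3, pos_y_6 = 5, pos_z_6 = 3, height_6 = 2, pos_x_7 = 7, pos_y_7 = 2, pos_z_7 = 1, depth_7 = 1, height_7 = 3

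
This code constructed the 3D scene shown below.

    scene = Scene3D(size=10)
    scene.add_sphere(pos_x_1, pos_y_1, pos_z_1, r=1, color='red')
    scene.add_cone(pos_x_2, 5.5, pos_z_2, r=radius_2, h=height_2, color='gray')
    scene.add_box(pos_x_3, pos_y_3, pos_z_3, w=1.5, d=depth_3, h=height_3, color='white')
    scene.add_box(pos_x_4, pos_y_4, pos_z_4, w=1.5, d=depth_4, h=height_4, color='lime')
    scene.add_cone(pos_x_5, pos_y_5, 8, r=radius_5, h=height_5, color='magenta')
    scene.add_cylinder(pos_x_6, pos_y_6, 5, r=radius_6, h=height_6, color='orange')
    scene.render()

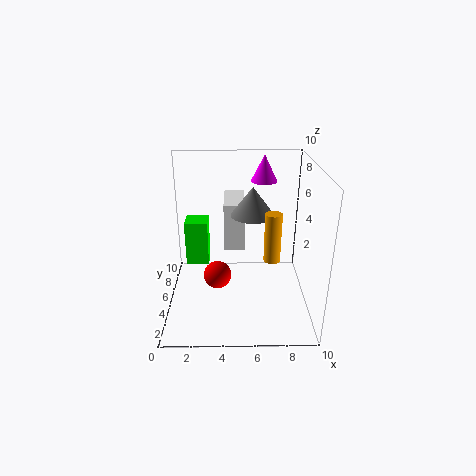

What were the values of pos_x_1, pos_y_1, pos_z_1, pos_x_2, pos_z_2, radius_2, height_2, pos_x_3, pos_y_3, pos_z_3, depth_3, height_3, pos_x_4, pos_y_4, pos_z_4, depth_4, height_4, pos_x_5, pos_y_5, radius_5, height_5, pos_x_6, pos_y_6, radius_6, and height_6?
pos_x_1 = 3.5
pos_y_1 = 5
pos_z_1 = 2
pos_x_2 = 6
pos_z_2 = 6.5
radius_2 = 1.5
height_2 = 2
pos_x_3 = 4
pos_y_3 = 6
pos_z_3 = 3.5
depth_3 = 3.5
height_3 = 3.5
pos_x_4 = 1.5
pos_y_4 = 4
pos_z_4 = 3.5
depth_4 = 1.5
height_4 = 3
pos_x_5 = 7
pos_y_5 = 8.5
radius_5 = 1
height_5 = 2
pos_x_6 = 7
pos_y_6 = 2
radius_6 = 0.5
height_6 = 3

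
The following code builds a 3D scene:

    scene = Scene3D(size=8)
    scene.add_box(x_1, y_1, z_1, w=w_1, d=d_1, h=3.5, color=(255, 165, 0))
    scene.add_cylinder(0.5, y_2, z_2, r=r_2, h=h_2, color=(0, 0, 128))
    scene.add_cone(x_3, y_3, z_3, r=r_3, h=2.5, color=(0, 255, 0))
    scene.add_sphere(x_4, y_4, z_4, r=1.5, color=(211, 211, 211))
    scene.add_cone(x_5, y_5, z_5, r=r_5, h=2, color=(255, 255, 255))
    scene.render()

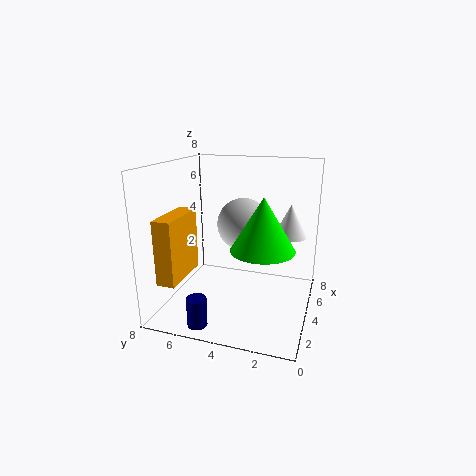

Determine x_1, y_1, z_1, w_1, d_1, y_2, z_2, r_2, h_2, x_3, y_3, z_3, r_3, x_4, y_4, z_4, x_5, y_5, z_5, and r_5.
x_1 = 1, y_1 = 6.5, z_1 = 2, w_1 = 3, d_1 = 1, y_2 = 5, z_2 = 0.5, r_2 = 0.5, h_2 = 1.5, x_3 = 1.5, y_3 = 2, z_3 = 4.5, r_3 = 1.5, x_4 = 5, y_4 = 4, z_4 = 4.5, x_5 = 6.5, y_5 = 1.5, z_5 = 3.5, r_5 = 1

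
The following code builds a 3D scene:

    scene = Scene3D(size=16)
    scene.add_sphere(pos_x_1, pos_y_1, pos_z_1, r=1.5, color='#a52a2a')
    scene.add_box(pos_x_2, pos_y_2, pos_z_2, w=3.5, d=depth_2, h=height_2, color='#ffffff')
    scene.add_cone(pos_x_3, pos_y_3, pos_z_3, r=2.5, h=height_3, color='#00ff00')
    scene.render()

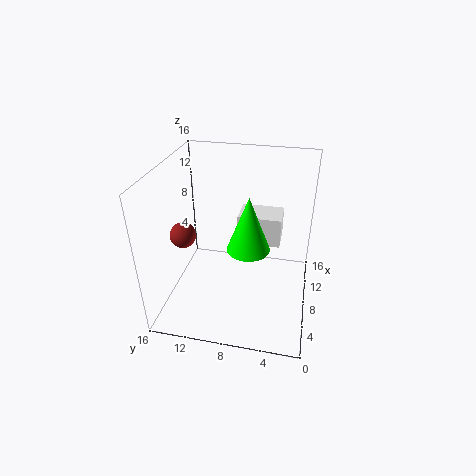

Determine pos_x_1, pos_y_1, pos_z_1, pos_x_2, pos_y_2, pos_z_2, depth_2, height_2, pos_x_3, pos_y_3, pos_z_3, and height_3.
pos_x_1 = 8
pos_y_1 = 14.5
pos_z_1 = 7.5
pos_x_2 = 10
pos_y_2 = 3.5
pos_z_2 = 6
depth_2 = 5
height_2 = 3.5
pos_x_3 = 9
pos_y_3 = 7
pos_z_3 = 6
height_3 = 6.5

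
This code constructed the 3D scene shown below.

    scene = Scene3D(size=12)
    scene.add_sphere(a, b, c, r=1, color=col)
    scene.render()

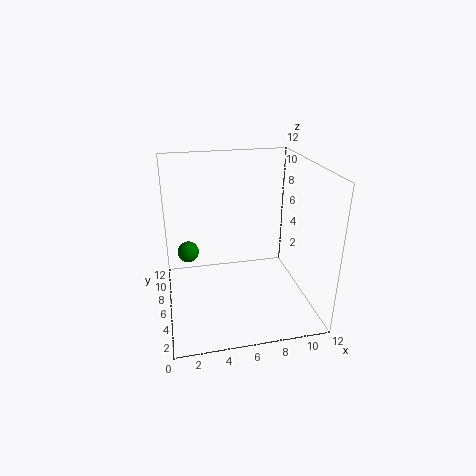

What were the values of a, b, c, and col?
a = 2; b = 10; c = 3; col = 'green'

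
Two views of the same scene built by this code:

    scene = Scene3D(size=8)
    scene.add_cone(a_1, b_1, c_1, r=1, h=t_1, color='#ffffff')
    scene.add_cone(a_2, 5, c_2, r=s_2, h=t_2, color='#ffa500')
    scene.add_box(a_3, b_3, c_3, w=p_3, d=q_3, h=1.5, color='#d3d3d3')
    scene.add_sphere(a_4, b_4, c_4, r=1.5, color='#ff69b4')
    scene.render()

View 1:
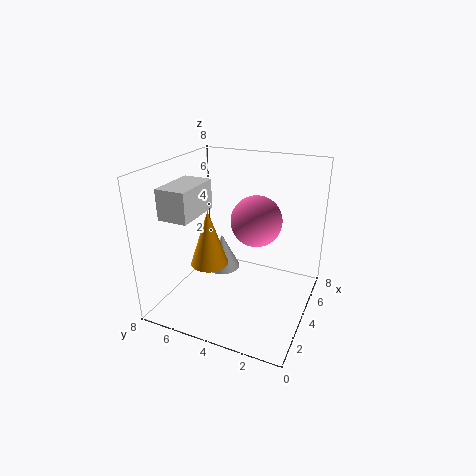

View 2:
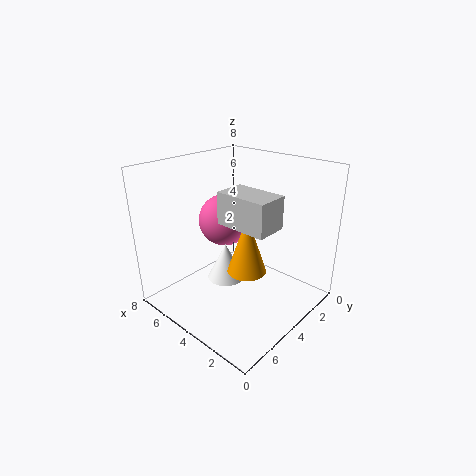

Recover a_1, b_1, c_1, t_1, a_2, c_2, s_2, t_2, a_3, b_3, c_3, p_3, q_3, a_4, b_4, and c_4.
a_1 = 4
b_1 = 5
c_1 = 2
t_1 = 2
a_2 = 2.5
c_2 = 3
s_2 = 1
t_2 = 3
a_3 = 0.5
b_3 = 5
c_3 = 6
p_3 = 2.5
q_3 = 1.5
a_4 = 5.5
b_4 = 3.5
c_4 = 4.5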